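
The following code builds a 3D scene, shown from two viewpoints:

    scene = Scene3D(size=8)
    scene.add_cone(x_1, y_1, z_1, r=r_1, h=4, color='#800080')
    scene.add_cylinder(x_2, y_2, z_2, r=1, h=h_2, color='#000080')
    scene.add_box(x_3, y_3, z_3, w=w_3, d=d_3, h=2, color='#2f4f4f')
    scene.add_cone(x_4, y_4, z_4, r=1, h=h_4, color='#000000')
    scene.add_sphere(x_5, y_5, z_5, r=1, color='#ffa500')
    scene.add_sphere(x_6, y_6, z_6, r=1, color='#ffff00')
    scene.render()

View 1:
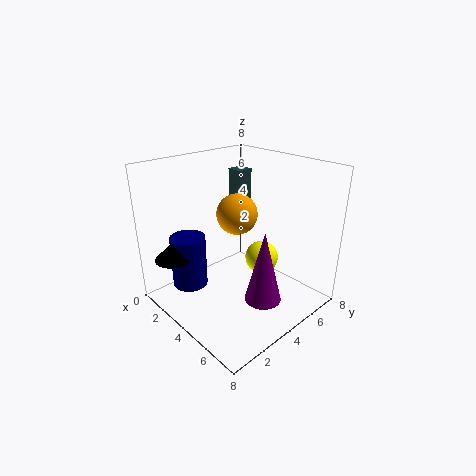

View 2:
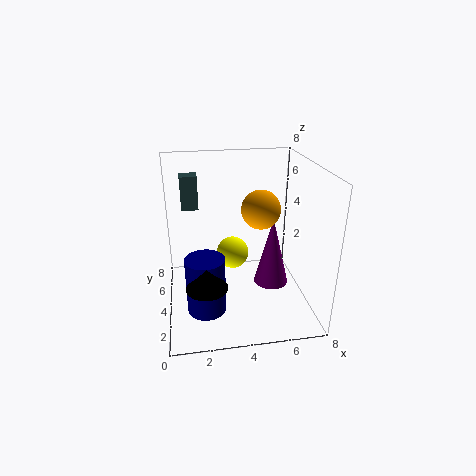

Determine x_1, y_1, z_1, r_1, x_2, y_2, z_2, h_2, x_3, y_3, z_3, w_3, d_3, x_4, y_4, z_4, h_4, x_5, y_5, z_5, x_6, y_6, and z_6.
x_1 = 6
y_1 = 4
z_1 = 1
r_1 = 1
x_2 = 2
y_2 = 2
z_2 = 1
h_2 = 3
x_3 = 1
y_3 = 6
z_3 = 5
w_3 = 1
d_3 = 1
x_4 = 2
y_4 = 1
z_4 = 3
h_4 = 1
x_5 = 5
y_5 = 3
z_5 = 6
x_6 = 4
y_6 = 6
z_6 = 2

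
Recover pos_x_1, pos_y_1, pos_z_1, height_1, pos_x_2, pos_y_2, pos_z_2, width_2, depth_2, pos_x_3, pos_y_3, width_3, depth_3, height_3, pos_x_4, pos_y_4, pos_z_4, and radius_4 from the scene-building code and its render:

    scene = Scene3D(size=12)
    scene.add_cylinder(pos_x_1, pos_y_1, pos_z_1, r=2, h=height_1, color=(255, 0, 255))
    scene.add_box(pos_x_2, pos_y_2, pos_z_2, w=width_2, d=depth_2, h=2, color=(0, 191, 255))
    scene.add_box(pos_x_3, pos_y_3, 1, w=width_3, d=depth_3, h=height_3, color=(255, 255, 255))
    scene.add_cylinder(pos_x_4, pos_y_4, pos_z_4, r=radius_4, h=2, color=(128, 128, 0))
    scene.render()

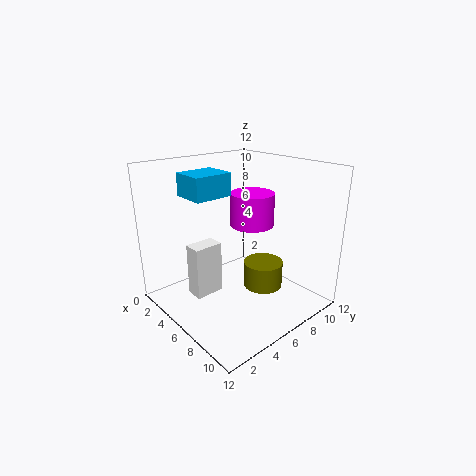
pos_x_1 = 4.5
pos_y_1 = 9
pos_z_1 = 6
height_1 = 3
pos_x_2 = 1
pos_y_2 = 3.5
pos_z_2 = 9
width_2 = 3
depth_2 = 3.5
pos_x_3 = 3.5
pos_y_3 = 2.5
width_3 = 1.5
depth_3 = 2.5
height_3 = 4.5
pos_x_4 = 9
pos_y_4 = 6
pos_z_4 = 3
radius_4 = 1.5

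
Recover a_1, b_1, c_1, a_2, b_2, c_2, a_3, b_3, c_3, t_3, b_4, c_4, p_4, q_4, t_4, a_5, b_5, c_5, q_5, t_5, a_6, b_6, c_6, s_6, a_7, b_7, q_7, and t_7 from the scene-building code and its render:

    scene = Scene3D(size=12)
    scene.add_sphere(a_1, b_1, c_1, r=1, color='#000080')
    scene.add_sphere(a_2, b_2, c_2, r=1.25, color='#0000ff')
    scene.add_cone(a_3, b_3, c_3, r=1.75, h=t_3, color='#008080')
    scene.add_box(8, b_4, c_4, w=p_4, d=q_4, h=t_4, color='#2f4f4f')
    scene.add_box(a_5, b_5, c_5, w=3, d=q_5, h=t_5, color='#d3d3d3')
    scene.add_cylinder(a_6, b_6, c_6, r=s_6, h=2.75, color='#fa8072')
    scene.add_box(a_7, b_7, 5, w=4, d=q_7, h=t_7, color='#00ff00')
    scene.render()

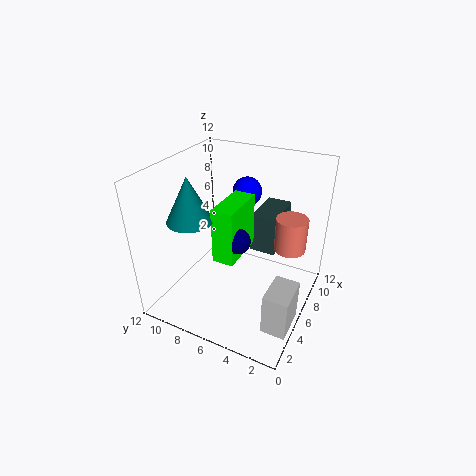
a_1 = 4.5; b_1 = 5.25; c_1 = 6.75; a_2 = 8.75; b_2 = 6.5; c_2 = 9; a_3 = 3; b_3 = 8.5; c_3 = 8.5; t_3 = 3.5; b_4 = 3.5; c_4 = 3.75; p_4 = 4; q_4 = 2.25; t_4 = 3.5; a_5 = 2.5; b_5 = 0.25; c_5 = 0.25; q_5 = 2; t_5 = 3.5; a_6 = 6.75; b_6 = 1.75; c_6 = 5.75; s_6 = 1.25; a_7 = 3.5; b_7 = 5.25; q_7 = 1.75; t_7 = 4.5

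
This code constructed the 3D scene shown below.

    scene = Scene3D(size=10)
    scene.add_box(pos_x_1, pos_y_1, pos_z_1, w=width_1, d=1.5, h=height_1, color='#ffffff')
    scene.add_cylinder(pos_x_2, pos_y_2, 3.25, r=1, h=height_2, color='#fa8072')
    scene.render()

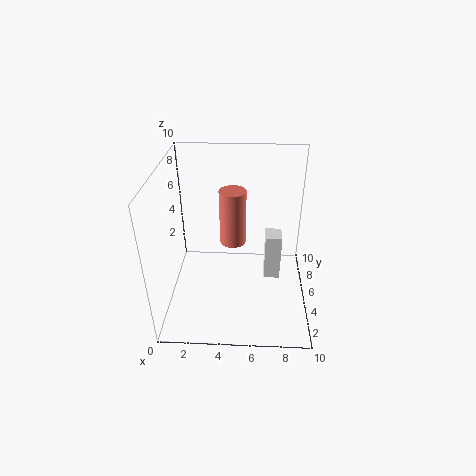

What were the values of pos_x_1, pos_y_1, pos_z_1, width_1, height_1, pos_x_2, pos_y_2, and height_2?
pos_x_1 = 7
pos_y_1 = 6.5
pos_z_1 = 0.25
width_1 = 1.25
height_1 = 3.75
pos_x_2 = 4.5
pos_y_2 = 7.25
height_2 = 4.25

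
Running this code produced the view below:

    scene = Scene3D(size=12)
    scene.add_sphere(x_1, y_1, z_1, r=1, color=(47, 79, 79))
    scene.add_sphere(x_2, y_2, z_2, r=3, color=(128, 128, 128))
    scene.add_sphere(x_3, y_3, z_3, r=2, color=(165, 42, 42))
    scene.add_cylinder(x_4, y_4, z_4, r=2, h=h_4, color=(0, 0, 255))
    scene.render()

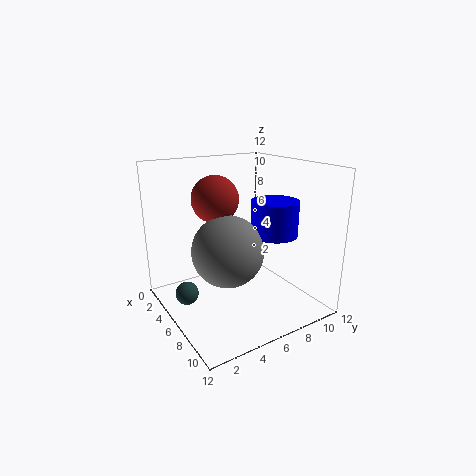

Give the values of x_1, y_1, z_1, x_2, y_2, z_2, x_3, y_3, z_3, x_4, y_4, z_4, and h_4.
x_1 = 4, y_1 = 2, z_1 = 1, x_2 = 6, y_2 = 5, z_2 = 5, x_3 = 4, y_3 = 5, z_3 = 9, x_4 = 7, y_4 = 9, z_4 = 6, h_4 = 3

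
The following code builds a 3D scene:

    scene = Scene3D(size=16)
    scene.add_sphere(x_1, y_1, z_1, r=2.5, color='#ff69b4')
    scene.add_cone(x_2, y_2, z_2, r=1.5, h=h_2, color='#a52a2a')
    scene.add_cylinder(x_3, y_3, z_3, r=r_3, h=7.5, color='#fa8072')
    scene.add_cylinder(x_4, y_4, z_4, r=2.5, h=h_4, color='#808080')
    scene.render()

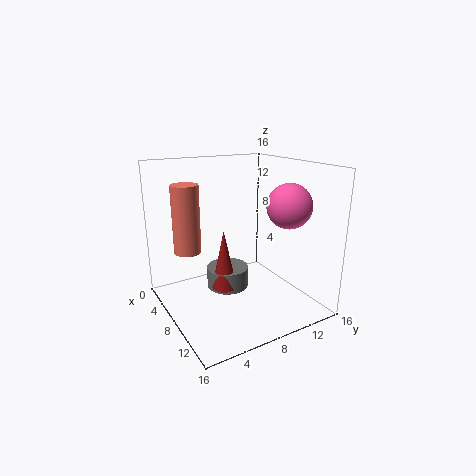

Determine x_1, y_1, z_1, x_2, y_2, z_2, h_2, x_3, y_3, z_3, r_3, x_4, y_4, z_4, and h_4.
x_1 = 10.5, y_1 = 13, z_1 = 11.5, x_2 = 6.5, y_2 = 7, z_2 = 1.5, h_2 = 7, x_3 = 5.5, y_3 = 3, z_3 = 6.5, r_3 = 1.5, x_4 = 5.5, y_4 = 8, z_4 = 1, h_4 = 2.5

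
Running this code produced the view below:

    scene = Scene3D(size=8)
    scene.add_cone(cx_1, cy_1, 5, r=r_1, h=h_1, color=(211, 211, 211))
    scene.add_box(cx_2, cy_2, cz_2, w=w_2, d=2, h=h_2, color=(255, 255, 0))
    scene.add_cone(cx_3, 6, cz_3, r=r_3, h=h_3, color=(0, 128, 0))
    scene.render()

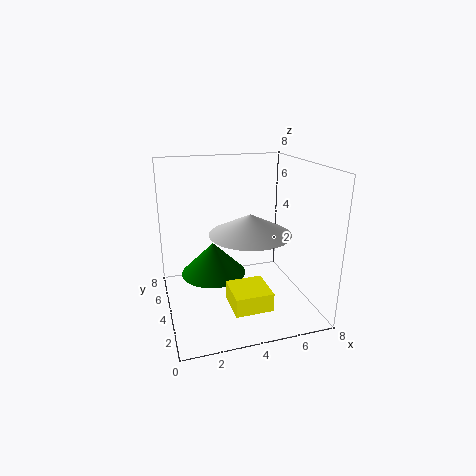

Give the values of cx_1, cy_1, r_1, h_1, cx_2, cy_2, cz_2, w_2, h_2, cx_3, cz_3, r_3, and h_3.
cx_1 = 4
cy_1 = 2
r_1 = 2
h_1 = 1
cx_2 = 3
cy_2 = 1
cz_2 = 1
w_2 = 2
h_2 = 1
cx_3 = 3
cz_3 = 1
r_3 = 2
h_3 = 2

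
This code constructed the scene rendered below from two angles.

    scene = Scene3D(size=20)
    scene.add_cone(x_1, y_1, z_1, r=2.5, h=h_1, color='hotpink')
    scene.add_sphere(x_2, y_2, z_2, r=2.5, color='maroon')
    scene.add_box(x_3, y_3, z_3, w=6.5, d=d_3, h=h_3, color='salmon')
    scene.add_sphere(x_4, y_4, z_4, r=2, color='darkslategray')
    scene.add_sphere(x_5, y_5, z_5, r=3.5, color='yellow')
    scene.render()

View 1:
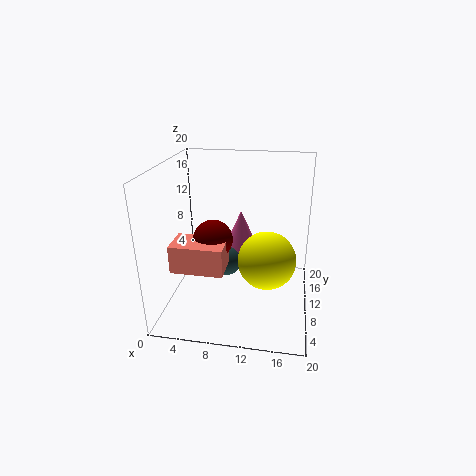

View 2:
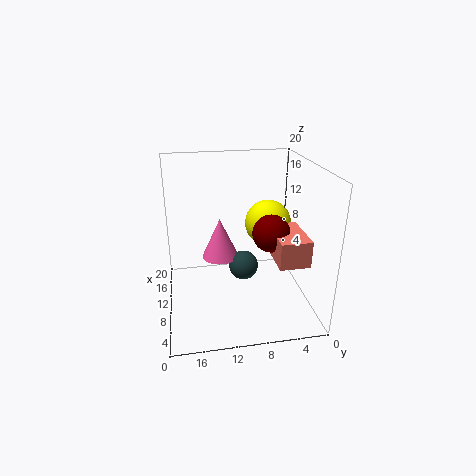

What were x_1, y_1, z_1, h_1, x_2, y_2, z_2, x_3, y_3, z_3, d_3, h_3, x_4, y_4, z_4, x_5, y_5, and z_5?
x_1 = 10
y_1 = 12.5
z_1 = 7.5
h_1 = 5.5
x_2 = 7.5
y_2 = 6
z_2 = 11.5
x_3 = 3
y_3 = 2
z_3 = 8.5
d_3 = 4
h_3 = 3.5
x_4 = 8.5
y_4 = 9.5
z_4 = 6.5
x_5 = 14.5
y_5 = 4.5
z_5 = 10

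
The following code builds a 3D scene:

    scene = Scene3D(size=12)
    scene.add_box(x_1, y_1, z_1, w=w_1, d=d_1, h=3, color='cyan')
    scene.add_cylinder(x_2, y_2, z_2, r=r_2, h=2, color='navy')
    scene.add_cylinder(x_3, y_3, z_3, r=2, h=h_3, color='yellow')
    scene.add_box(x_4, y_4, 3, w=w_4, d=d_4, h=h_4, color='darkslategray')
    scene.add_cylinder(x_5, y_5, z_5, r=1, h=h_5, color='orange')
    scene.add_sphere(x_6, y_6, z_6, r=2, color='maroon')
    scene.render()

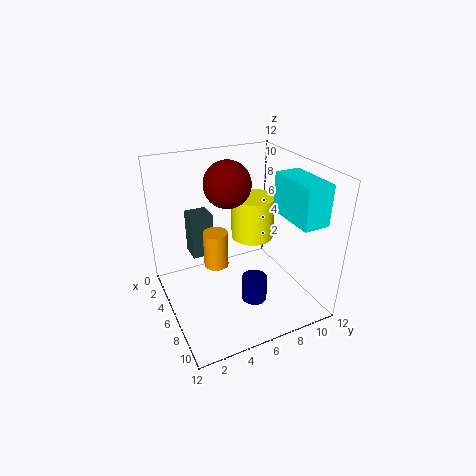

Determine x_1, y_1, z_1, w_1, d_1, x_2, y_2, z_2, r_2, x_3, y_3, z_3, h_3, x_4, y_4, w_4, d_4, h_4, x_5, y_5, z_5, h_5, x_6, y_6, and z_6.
x_1 = 8
y_1 = 8
z_1 = 9
w_1 = 4
d_1 = 2
x_2 = 9
y_2 = 6
z_2 = 2
r_2 = 1
x_3 = 3
y_3 = 9
z_3 = 4
h_3 = 4
x_4 = 1
y_4 = 3
w_4 = 2
d_4 = 2
h_4 = 4
x_5 = 6
y_5 = 4
z_5 = 4
h_5 = 3
x_6 = 4
y_6 = 6
z_6 = 10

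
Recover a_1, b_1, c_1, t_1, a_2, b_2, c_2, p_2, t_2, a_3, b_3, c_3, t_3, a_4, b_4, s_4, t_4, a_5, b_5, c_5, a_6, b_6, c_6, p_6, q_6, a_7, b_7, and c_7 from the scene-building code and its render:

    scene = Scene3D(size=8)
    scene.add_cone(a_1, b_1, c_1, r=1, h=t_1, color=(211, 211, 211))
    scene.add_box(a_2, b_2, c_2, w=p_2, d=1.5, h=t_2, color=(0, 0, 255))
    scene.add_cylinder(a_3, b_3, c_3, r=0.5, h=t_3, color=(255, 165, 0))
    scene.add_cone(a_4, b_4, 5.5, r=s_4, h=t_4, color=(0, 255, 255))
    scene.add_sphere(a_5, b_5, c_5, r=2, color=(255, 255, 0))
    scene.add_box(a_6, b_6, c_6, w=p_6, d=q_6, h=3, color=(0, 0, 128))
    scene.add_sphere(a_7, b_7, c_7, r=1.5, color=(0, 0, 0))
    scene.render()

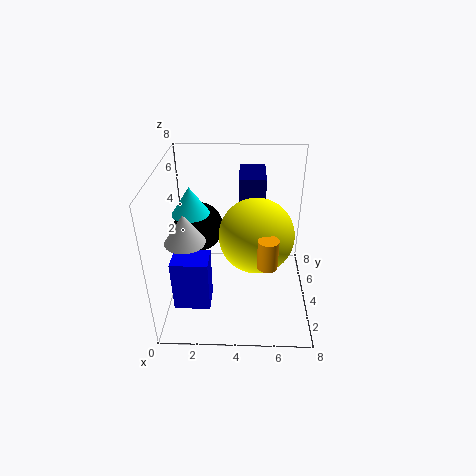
a_1 = 1.5
b_1 = 2
c_1 = 5
t_1 = 1.5
a_2 = 0.5
b_2 = 2
c_2 = 0.5
p_2 = 2
t_2 = 3
a_3 = 5.5
b_3 = 1.5
c_3 = 4
t_3 = 1.5
a_4 = 1.5
b_4 = 4
s_4 = 1
t_4 = 1.5
a_5 = 5
b_5 = 3.5
c_5 = 4.5
a_6 = 4
b_6 = 5
c_6 = 4
p_6 = 1.5
q_6 = 2.5
a_7 = 1.5
b_7 = 6
c_7 = 3.5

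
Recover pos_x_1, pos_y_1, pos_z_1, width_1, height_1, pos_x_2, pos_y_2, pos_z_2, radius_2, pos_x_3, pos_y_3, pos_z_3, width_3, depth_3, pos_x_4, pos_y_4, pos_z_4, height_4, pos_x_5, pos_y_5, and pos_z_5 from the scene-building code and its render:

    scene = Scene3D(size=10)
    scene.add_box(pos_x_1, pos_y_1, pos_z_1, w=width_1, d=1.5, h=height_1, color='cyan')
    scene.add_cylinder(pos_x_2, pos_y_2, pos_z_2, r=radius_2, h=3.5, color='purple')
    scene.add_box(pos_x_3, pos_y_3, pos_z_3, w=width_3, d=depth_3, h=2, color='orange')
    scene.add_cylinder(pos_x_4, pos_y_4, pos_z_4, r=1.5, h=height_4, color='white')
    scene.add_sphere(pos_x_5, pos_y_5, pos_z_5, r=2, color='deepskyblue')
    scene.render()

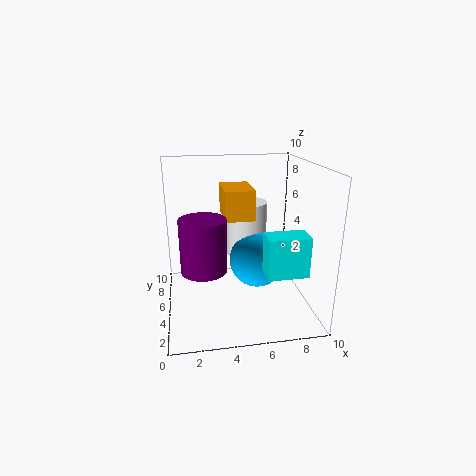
pos_x_1 = 6, pos_y_1 = 0.5, pos_z_1 = 4, width_1 = 2.5, height_1 = 2.5, pos_x_2 = 2.5, pos_y_2 = 3.5, pos_z_2 = 3.5, radius_2 = 1.5, pos_x_3 = 4, pos_y_3 = 4, pos_z_3 = 6.5, width_3 = 2, depth_3 = 3, pos_x_4 = 6, pos_y_4 = 7, pos_z_4 = 3, height_4 = 4, pos_x_5 = 6.5, pos_y_5 = 5.5, pos_z_5 = 3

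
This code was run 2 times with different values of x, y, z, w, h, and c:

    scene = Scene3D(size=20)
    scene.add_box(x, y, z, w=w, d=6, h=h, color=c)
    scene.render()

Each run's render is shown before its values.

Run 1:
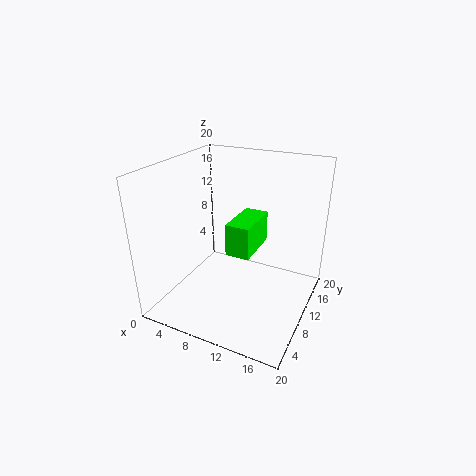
x = 11
y = 4.5
z = 10.5
w = 3
h = 4
c = 'lime'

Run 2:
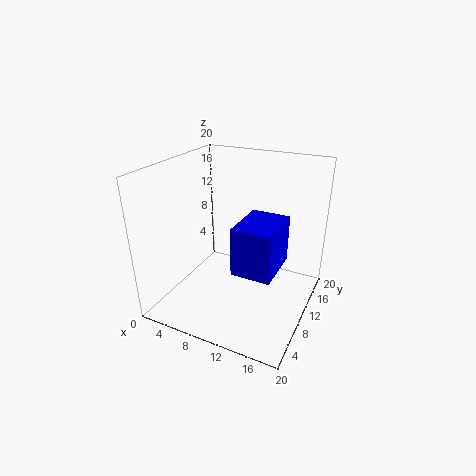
x = 13.5
y = 1
z = 10.5
w = 4.5
h = 5.5
c = 'blue'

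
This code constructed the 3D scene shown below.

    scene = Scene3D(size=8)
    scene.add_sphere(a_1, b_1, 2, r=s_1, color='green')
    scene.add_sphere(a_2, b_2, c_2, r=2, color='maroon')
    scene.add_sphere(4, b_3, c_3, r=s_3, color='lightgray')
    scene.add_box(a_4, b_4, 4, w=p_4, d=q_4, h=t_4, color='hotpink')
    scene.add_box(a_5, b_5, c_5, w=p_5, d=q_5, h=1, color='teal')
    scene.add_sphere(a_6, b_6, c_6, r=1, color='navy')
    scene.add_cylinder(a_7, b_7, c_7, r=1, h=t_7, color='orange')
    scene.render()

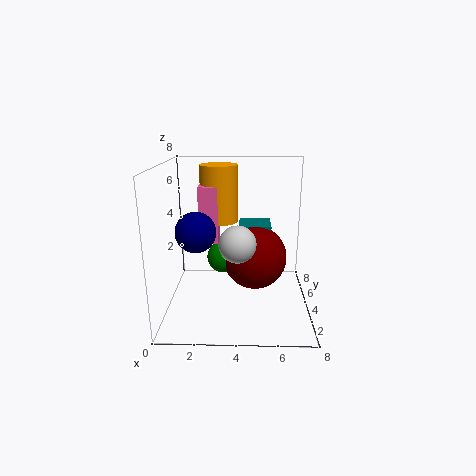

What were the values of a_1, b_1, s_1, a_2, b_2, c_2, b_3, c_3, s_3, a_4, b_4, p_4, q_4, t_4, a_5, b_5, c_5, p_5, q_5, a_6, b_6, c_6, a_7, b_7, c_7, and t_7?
a_1 = 3
b_1 = 6
s_1 = 1
a_2 = 5
b_2 = 6
c_2 = 2
b_3 = 3
c_3 = 4
s_3 = 1
a_4 = 2
b_4 = 3
p_4 = 1
q_4 = 1
t_4 = 3
a_5 = 4
b_5 = 6
c_5 = 3
p_5 = 2
q_5 = 2
a_6 = 2
b_6 = 2
c_6 = 5
a_7 = 3
b_7 = 4
c_7 = 5
t_7 = 3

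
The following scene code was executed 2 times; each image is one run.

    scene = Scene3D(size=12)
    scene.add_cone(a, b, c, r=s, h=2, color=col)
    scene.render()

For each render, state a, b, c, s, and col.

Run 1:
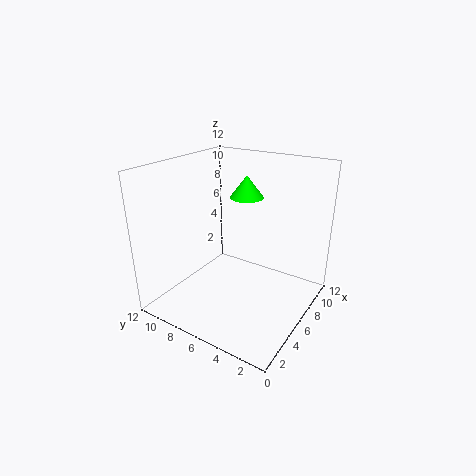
a = 9; b = 7; c = 8.5; s = 1.5; col = 'lime'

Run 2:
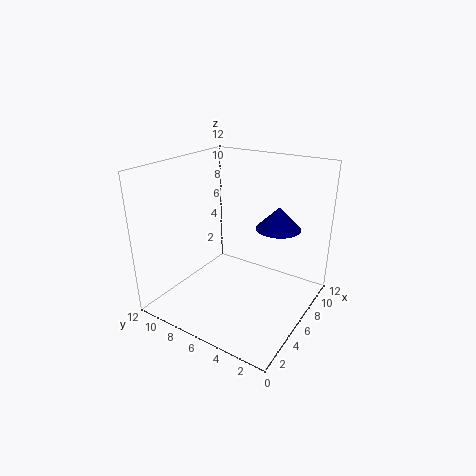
a = 9.5; b = 4; c = 6; s = 2; col = 'navy'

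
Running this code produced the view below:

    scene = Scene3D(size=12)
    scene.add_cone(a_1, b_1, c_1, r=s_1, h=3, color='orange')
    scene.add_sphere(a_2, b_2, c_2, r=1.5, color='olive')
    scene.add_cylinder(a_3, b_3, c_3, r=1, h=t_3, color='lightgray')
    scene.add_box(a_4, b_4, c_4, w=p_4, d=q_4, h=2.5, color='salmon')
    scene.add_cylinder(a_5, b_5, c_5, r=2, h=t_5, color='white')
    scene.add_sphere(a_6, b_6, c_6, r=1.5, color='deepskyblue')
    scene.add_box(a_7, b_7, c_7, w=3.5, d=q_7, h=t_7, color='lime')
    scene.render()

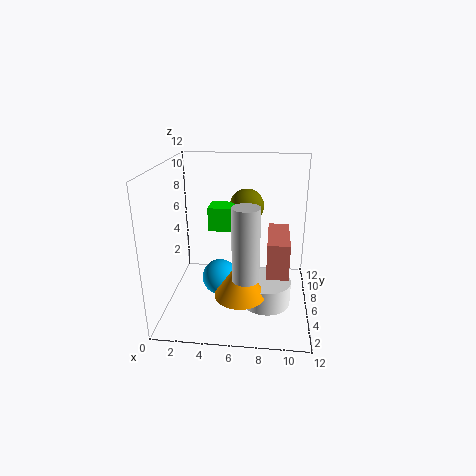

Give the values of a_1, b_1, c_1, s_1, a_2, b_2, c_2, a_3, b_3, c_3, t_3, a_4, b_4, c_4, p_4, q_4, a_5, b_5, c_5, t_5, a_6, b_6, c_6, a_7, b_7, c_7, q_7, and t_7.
a_1 = 6.5
b_1 = 3
c_1 = 2.5
s_1 = 2
a_2 = 6.5
b_2 = 8.5
c_2 = 8
a_3 = 7
b_3 = 2
c_3 = 4.5
t_3 = 5.5
a_4 = 8.5
b_4 = 0.5
c_4 = 5.5
p_4 = 1.5
q_4 = 4
a_5 = 8.5
b_5 = 4.5
c_5 = 1
t_5 = 2
a_6 = 4.5
b_6 = 5.5
c_6 = 2.5
a_7 = 3.5
b_7 = 6
c_7 = 6.5
q_7 = 2
t_7 = 2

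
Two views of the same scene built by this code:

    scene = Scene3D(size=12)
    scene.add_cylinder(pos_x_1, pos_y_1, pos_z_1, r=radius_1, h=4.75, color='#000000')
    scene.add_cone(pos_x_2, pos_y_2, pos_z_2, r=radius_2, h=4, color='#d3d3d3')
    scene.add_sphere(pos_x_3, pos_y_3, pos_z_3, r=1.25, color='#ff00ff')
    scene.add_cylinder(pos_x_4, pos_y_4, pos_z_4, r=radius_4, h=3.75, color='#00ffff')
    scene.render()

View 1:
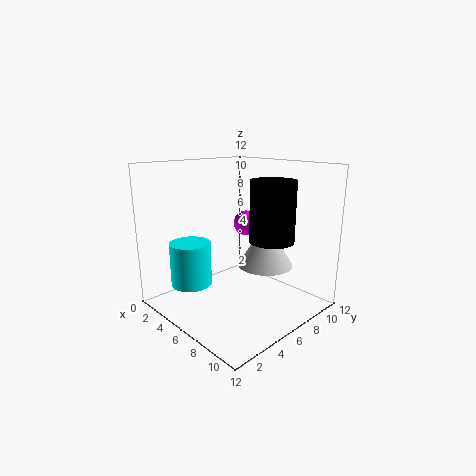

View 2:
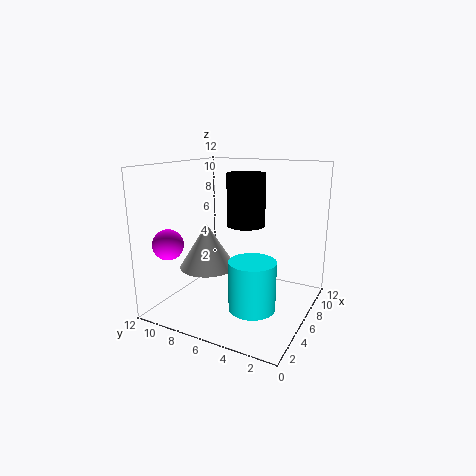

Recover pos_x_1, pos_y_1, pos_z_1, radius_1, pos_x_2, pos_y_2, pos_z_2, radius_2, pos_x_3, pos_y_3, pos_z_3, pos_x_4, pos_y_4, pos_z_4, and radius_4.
pos_x_1 = 9
pos_y_1 = 6.75
pos_z_1 = 6.25
radius_1 = 1.75
pos_x_2 = 6.25
pos_y_2 = 9.25
pos_z_2 = 2.75
radius_2 = 2.5
pos_x_3 = 2.5
pos_y_3 = 10.5
pos_z_3 = 5.75
pos_x_4 = 3
pos_y_4 = 3.25
pos_z_4 = 1.75
radius_4 = 1.75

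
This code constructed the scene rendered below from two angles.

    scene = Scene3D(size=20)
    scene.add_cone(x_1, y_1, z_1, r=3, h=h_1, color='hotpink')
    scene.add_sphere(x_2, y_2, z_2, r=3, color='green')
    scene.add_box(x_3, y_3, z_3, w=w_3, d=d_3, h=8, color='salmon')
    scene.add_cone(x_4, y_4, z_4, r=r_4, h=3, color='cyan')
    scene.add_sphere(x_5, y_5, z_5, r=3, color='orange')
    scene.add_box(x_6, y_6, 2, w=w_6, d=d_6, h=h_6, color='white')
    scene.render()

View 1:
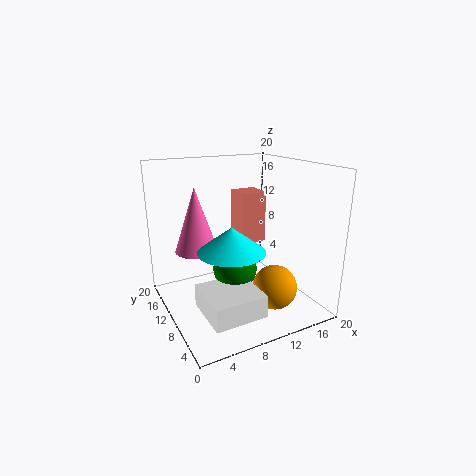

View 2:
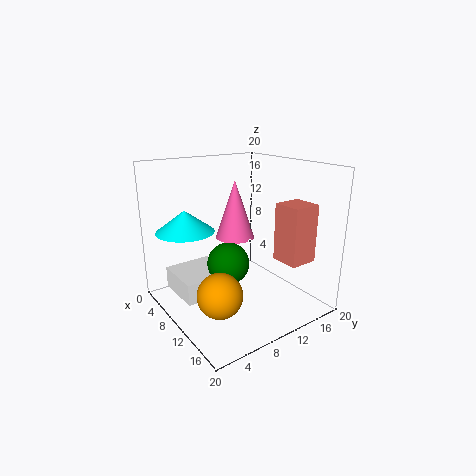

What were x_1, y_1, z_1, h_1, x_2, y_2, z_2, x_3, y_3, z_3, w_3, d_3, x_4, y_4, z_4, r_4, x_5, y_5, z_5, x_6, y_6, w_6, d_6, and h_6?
x_1 = 5, y_1 = 13, z_1 = 8, h_1 = 9, x_2 = 9, y_2 = 9, z_2 = 6, x_3 = 13, y_3 = 14, z_3 = 7, w_3 = 4, d_3 = 4, x_4 = 6, y_4 = 4, z_4 = 11, r_4 = 4, x_5 = 13, y_5 = 5, z_5 = 4, x_6 = 3, y_6 = 2, w_6 = 7, d_6 = 7, h_6 = 3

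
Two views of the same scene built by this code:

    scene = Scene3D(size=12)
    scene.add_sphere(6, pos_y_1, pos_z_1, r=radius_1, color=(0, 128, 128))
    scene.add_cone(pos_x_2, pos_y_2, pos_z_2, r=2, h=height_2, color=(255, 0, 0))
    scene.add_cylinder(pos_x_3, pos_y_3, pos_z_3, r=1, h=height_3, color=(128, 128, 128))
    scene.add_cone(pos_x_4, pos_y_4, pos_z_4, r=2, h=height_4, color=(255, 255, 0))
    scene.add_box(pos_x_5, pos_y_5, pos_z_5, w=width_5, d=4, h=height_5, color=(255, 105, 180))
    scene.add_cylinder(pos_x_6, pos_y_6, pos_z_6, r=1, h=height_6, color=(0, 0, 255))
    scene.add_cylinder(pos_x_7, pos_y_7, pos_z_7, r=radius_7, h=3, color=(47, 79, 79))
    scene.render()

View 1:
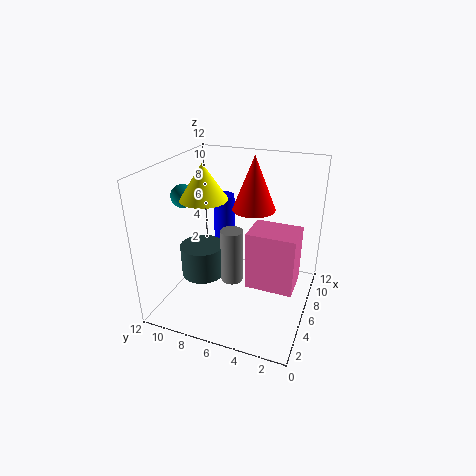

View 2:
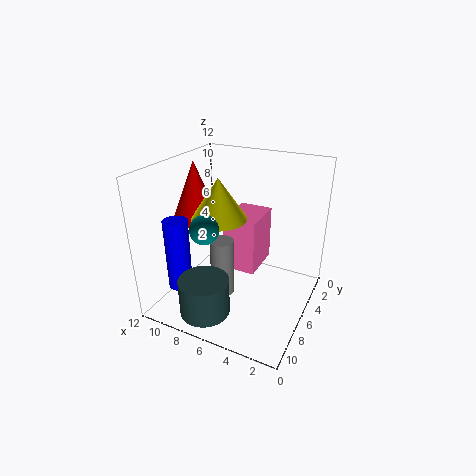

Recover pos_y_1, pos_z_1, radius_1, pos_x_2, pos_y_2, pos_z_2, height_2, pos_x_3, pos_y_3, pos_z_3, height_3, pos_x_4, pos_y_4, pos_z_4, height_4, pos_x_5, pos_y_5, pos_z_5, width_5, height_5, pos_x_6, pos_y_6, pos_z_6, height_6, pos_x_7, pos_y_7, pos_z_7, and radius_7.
pos_y_1 = 11; pos_z_1 = 9; radius_1 = 1; pos_x_2 = 10; pos_y_2 = 6; pos_z_2 = 7; height_2 = 5; pos_x_3 = 7; pos_y_3 = 7; pos_z_3 = 1; height_3 = 5; pos_x_4 = 6; pos_y_4 = 9; pos_z_4 = 9; height_4 = 3; pos_x_5 = 5; pos_y_5 = 1; pos_z_5 = 2; width_5 = 3; height_5 = 5; pos_x_6 = 10; pos_y_6 = 9; pos_z_6 = 2; height_6 = 6; pos_x_7 = 7; pos_y_7 = 10; pos_z_7 = 1; radius_7 = 2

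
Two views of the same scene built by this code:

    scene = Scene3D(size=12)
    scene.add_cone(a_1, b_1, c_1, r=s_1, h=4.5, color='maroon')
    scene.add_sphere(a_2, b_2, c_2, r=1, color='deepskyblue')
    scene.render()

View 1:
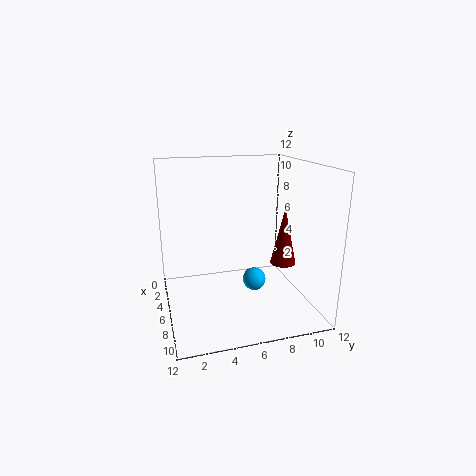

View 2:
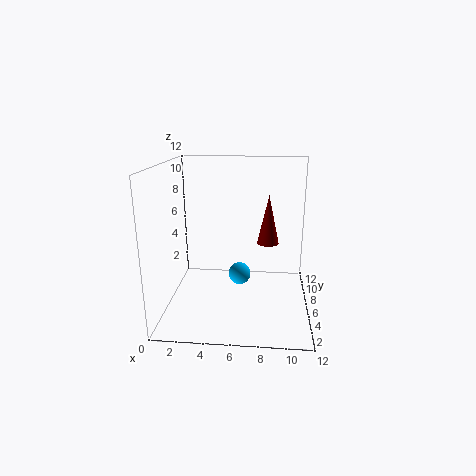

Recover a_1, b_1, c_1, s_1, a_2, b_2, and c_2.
a_1 = 8.5
b_1 = 9
c_1 = 4.5
s_1 = 1
a_2 = 6
b_2 = 7.5
c_2 = 2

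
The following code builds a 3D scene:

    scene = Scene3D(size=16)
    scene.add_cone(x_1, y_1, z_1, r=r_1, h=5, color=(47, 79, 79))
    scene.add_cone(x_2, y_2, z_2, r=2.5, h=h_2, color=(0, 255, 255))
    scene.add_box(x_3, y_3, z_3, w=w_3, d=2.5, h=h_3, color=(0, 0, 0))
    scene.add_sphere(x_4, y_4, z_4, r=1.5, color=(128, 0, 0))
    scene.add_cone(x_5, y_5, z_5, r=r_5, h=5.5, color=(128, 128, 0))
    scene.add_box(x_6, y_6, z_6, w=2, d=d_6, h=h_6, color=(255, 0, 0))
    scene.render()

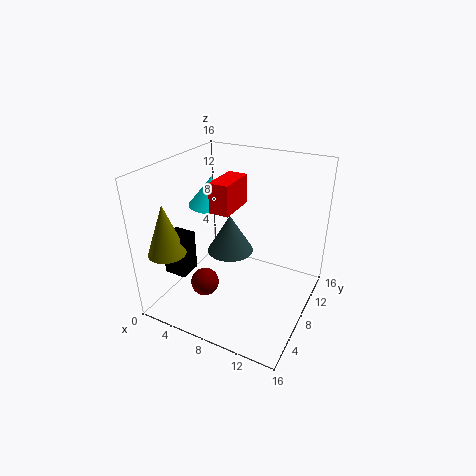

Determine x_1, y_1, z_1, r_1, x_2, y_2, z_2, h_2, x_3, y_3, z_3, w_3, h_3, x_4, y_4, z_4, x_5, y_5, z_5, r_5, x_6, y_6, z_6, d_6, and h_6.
x_1 = 4.5, y_1 = 12.5, z_1 = 3, r_1 = 3, x_2 = 5.5, y_2 = 7, z_2 = 12, h_2 = 3, x_3 = 1.5, y_3 = 3, z_3 = 4.5, w_3 = 2.5, h_3 = 4.5, x_4 = 6, y_4 = 4, z_4 = 4, x_5 = 2.5, y_5 = 2.5, z_5 = 7.5, r_5 = 2, x_6 = 7, y_6 = 4, z_6 = 12.5, d_6 = 4, h_6 = 3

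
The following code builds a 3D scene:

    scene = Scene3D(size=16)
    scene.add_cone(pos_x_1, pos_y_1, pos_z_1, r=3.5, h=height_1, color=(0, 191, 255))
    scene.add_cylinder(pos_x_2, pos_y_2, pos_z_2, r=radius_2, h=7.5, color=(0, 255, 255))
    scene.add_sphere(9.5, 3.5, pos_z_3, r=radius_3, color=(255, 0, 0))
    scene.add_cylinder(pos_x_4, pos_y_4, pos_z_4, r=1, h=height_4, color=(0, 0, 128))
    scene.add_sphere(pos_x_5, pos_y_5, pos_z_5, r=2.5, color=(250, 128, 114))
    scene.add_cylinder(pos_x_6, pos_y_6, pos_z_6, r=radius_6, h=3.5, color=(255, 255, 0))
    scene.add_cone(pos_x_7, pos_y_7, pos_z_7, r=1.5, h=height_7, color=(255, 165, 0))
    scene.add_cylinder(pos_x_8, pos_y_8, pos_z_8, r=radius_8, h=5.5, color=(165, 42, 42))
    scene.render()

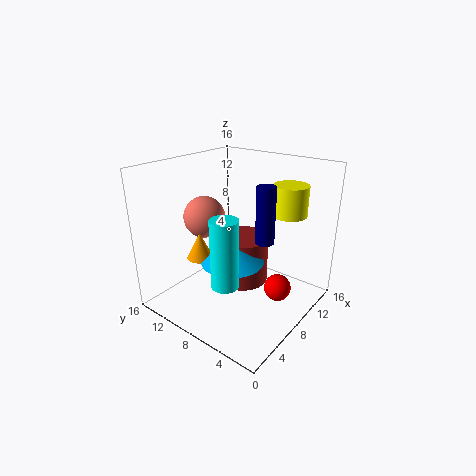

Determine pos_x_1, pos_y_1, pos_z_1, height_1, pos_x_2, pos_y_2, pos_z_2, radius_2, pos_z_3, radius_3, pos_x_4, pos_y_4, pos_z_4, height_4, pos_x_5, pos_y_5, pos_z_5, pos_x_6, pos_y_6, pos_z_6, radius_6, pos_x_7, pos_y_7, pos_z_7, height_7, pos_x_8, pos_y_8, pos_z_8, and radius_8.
pos_x_1 = 7, pos_y_1 = 8, pos_z_1 = 5.5, height_1 = 2.5, pos_x_2 = 4.5, pos_y_2 = 7, pos_z_2 = 4, radius_2 = 1.5, pos_z_3 = 2.5, radius_3 = 1.5, pos_x_4 = 8, pos_y_4 = 4.5, pos_z_4 = 8.5, height_4 = 6, pos_x_5 = 8.5, pos_y_5 = 13.5, pos_z_5 = 9, pos_x_6 = 13, pos_y_6 = 4.5, pos_z_6 = 10, radius_6 = 2, pos_x_7 = 5.5, pos_y_7 = 11.5, pos_z_7 = 5.5, height_7 = 3, pos_x_8 = 9.5, pos_y_8 = 8.5, pos_z_8 = 2, radius_8 = 3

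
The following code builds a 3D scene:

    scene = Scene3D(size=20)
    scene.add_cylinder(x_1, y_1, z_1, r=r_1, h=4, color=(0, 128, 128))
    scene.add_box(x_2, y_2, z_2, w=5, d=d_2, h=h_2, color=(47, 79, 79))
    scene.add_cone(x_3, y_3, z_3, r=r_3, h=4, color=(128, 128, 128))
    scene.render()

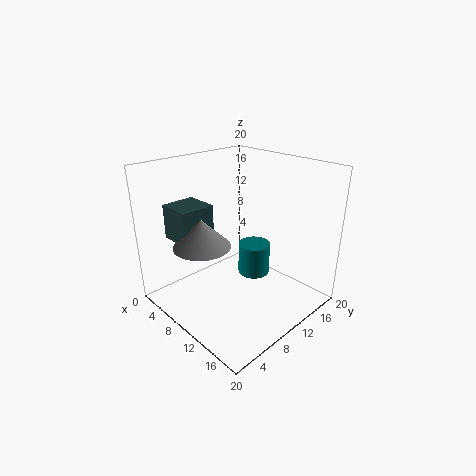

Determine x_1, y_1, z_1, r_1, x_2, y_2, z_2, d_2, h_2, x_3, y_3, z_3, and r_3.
x_1 = 14
y_1 = 9
z_1 = 7
r_1 = 2
x_2 = 1
y_2 = 4
z_2 = 9
d_2 = 5
h_2 = 5
x_3 = 7
y_3 = 6
z_3 = 9
r_3 = 4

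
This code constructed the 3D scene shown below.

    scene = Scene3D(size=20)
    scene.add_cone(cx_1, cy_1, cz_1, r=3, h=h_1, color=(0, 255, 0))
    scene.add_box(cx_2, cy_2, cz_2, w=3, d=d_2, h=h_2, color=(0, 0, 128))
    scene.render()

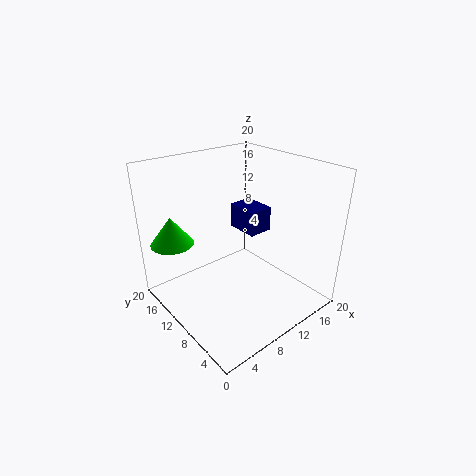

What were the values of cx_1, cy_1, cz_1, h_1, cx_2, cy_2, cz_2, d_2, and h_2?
cx_1 = 3
cy_1 = 16
cz_1 = 9
h_1 = 4
cx_2 = 8
cy_2 = 5
cz_2 = 13
d_2 = 4
h_2 = 3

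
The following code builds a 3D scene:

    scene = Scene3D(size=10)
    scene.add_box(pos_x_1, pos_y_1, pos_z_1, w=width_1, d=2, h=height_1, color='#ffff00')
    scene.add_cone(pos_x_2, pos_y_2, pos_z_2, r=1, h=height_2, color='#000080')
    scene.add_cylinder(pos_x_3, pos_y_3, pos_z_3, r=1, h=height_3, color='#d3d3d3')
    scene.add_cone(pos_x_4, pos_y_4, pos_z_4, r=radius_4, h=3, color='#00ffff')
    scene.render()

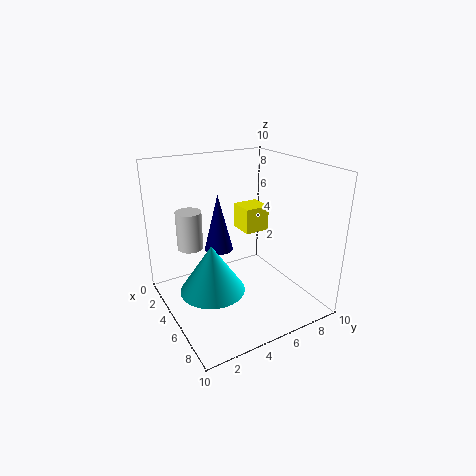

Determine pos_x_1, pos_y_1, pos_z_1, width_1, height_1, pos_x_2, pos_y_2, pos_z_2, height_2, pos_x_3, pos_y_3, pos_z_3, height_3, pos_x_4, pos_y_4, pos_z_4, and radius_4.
pos_x_1 = 1, pos_y_1 = 7, pos_z_1 = 4, width_1 = 2, height_1 = 2, pos_x_2 = 4, pos_y_2 = 4, pos_z_2 = 4, height_2 = 4, pos_x_3 = 1, pos_y_3 = 3, pos_z_3 = 3, height_3 = 3, pos_x_4 = 7, pos_y_4 = 2, pos_z_4 = 3, radius_4 = 2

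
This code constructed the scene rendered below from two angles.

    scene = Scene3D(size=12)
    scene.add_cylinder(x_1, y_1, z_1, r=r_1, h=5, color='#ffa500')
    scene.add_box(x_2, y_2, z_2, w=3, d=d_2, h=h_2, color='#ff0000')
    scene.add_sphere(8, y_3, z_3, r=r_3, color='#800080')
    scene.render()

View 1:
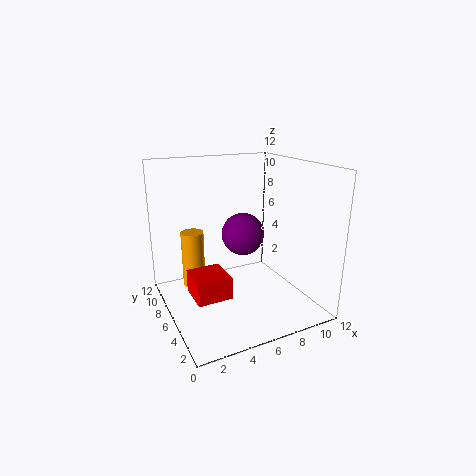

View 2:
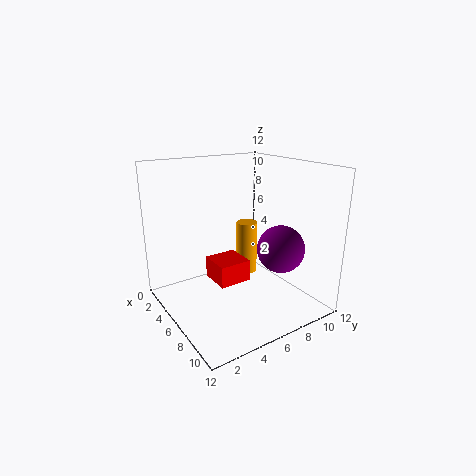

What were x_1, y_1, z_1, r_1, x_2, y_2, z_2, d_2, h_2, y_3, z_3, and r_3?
x_1 = 3
y_1 = 9
z_1 = 1
r_1 = 1
x_2 = 2
y_2 = 5
z_2 = 1
d_2 = 3
h_2 = 2
y_3 = 9
z_3 = 5
r_3 = 2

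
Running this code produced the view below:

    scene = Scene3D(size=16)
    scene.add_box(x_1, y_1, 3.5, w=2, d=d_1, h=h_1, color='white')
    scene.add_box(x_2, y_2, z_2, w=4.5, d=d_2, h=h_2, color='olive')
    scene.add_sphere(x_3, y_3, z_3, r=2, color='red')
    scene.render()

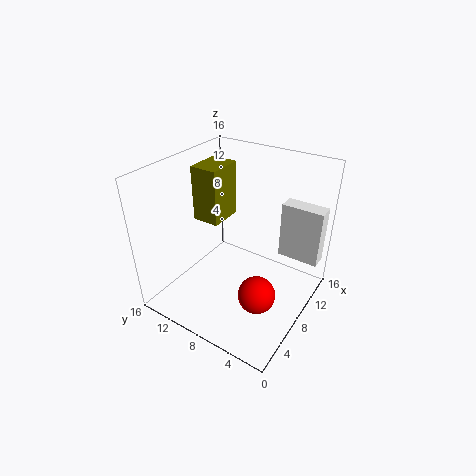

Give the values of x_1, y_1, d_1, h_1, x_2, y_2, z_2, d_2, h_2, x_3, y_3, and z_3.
x_1 = 13.5; y_1 = 0.5; d_1 = 5; h_1 = 7; x_2 = 10; y_2 = 12.5; z_2 = 7; d_2 = 3.5; h_2 = 7; x_3 = 5.5; y_3 = 4; z_3 = 3.5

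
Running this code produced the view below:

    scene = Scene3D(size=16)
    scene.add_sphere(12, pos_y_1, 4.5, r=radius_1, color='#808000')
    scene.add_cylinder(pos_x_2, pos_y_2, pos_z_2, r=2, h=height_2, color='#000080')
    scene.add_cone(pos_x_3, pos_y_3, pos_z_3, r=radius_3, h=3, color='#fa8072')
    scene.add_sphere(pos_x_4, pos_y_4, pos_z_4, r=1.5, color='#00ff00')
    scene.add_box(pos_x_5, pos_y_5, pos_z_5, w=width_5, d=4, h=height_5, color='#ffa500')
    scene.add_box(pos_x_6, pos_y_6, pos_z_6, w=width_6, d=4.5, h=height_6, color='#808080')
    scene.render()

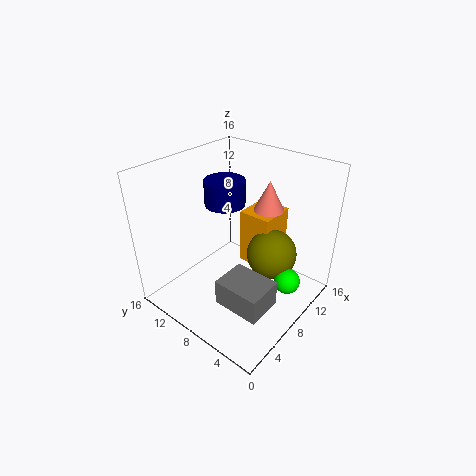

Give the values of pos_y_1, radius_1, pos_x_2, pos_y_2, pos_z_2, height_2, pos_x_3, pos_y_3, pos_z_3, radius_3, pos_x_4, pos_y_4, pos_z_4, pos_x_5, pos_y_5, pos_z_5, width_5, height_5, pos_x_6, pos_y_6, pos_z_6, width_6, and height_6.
pos_y_1 = 6, radius_1 = 3, pos_x_2 = 6, pos_y_2 = 8, pos_z_2 = 13, height_2 = 2.5, pos_x_3 = 8.5, pos_y_3 = 4.5, pos_z_3 = 12.5, radius_3 = 1.5, pos_x_4 = 11, pos_y_4 = 3, pos_z_4 = 2.5, pos_x_5 = 11.5, pos_y_5 = 6.5, pos_z_5 = 2, width_5 = 4.5, height_5 = 7, pos_x_6 = 1, pos_y_6 = 0.5, pos_z_6 = 5.5, width_6 = 3.5, height_6 = 2.5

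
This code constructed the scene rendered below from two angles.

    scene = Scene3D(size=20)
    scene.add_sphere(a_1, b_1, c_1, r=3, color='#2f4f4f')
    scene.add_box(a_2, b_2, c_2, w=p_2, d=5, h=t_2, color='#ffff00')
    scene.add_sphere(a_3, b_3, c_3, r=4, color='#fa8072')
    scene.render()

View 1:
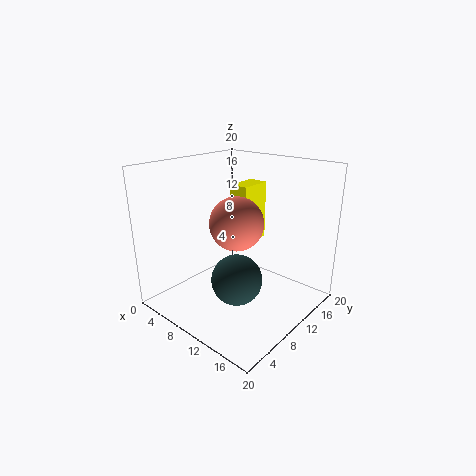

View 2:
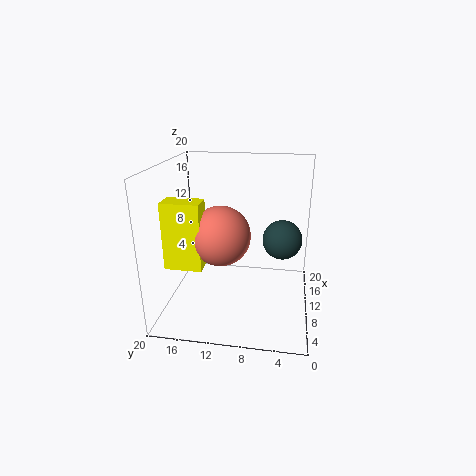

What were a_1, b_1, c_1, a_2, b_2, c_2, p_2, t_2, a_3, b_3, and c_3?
a_1 = 15; b_1 = 4; c_1 = 8; a_2 = 5; b_2 = 14; c_2 = 7; p_2 = 3; t_2 = 9; a_3 = 8; b_3 = 12; c_3 = 11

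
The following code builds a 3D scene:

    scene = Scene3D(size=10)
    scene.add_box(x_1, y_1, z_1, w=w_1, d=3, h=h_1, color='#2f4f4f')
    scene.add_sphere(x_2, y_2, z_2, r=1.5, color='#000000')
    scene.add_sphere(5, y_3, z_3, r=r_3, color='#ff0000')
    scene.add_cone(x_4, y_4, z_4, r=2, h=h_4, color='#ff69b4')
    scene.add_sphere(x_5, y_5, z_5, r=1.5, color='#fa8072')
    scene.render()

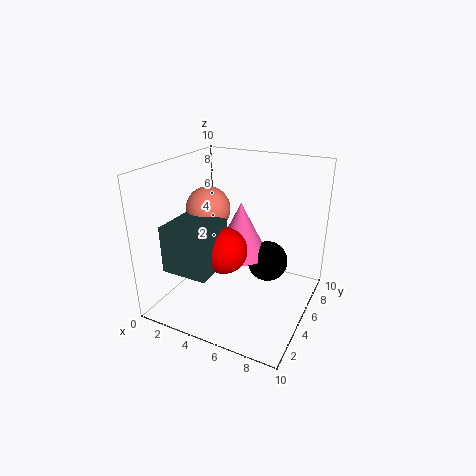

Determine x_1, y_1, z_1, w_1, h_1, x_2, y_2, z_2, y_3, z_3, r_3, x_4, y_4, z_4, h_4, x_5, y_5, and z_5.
x_1 = 2
y_1 = 0.5
z_1 = 4
w_1 = 3
h_1 = 3
x_2 = 6.5
y_2 = 7
z_2 = 2.5
y_3 = 3
z_3 = 5
r_3 = 1.5
x_4 = 4.5
y_4 = 6.5
z_4 = 3
h_4 = 4
x_5 = 3
y_5 = 4.5
z_5 = 7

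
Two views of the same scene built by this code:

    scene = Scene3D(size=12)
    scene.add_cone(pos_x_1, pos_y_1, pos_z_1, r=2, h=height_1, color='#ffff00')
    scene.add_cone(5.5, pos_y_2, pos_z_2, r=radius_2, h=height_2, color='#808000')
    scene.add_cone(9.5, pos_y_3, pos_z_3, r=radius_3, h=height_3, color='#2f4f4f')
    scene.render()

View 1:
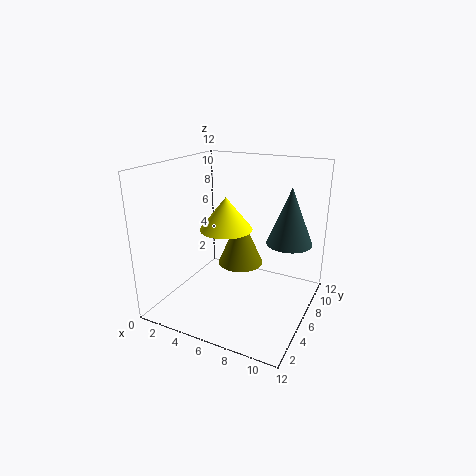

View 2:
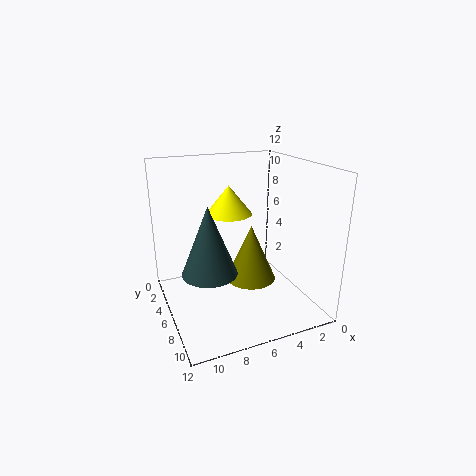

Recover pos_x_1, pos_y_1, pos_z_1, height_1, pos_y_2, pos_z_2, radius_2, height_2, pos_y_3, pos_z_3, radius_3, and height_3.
pos_x_1 = 6
pos_y_1 = 4
pos_z_1 = 7.5
height_1 = 2.5
pos_y_2 = 7.5
pos_z_2 = 3
radius_2 = 2
height_2 = 4.5
pos_y_3 = 9
pos_z_3 = 5
radius_3 = 2
height_3 = 5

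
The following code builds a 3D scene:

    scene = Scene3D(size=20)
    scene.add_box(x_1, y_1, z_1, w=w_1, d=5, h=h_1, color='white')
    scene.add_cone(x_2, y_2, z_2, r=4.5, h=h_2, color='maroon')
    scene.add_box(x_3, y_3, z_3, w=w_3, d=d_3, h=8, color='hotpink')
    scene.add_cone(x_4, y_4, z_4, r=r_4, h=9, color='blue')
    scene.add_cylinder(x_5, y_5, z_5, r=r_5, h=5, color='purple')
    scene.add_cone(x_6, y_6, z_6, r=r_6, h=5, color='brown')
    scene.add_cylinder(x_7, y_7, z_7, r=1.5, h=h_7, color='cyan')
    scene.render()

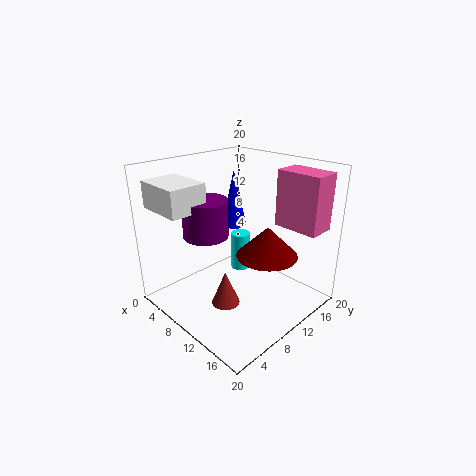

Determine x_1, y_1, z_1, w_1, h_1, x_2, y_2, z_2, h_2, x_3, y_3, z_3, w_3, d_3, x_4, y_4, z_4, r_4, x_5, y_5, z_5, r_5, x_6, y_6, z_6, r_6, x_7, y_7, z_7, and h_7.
x_1 = 2.5, y_1 = 0.5, z_1 = 15, w_1 = 6.5, h_1 = 3.5, x_2 = 12, y_2 = 14, z_2 = 6.5, h_2 = 4.5, x_3 = 12, y_3 = 15.5, z_3 = 11, w_3 = 6.5, d_3 = 4, x_4 = 3.5, y_4 = 15.5, z_4 = 8.5, r_4 = 2, x_5 = 8, y_5 = 6, z_5 = 11, r_5 = 3, x_6 = 10, y_6 = 7.5, z_6 = 0.5, r_6 = 2, x_7 = 6, y_7 = 14.5, z_7 = 2, h_7 = 6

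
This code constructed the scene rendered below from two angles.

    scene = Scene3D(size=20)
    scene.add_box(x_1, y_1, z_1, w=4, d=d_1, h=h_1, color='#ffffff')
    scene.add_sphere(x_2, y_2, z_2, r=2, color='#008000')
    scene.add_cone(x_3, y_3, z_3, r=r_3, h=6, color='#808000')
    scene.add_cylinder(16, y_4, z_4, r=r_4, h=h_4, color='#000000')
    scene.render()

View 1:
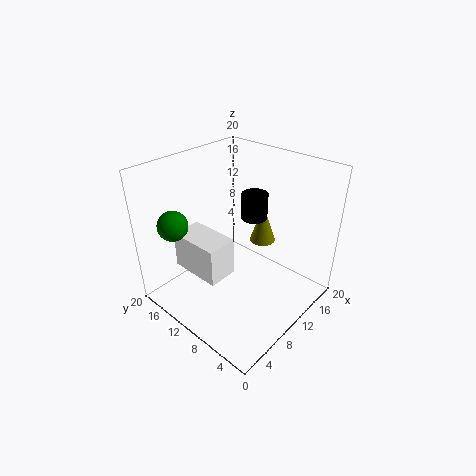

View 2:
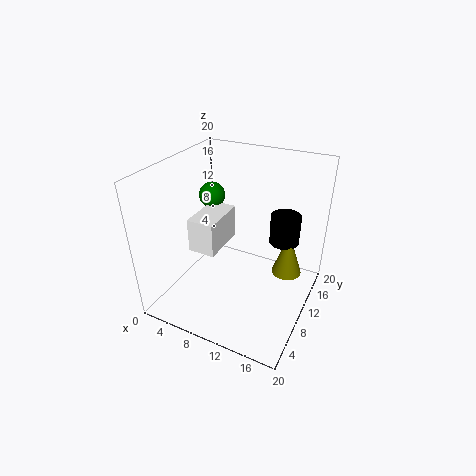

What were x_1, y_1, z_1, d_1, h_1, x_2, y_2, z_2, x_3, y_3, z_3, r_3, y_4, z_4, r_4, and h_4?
x_1 = 3, y_1 = 8, z_1 = 7, d_1 = 7, h_1 = 5, x_2 = 3, y_2 = 15, z_2 = 13, x_3 = 17, y_3 = 11, z_3 = 6, r_3 = 2, y_4 = 12, z_4 = 10, r_4 = 2, h_4 = 4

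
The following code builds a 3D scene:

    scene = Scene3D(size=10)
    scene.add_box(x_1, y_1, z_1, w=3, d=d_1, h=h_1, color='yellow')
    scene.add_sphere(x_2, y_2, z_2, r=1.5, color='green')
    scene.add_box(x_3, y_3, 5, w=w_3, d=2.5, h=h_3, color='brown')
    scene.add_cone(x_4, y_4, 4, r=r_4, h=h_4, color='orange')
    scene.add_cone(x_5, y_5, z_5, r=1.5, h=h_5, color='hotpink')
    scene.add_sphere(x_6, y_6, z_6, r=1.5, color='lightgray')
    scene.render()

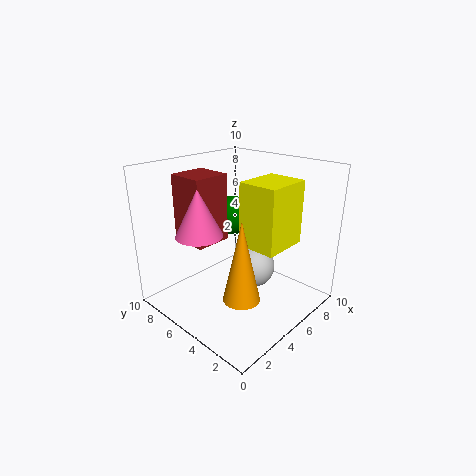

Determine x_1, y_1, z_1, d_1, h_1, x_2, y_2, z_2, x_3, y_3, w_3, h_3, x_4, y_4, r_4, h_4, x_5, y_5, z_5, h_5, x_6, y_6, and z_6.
x_1 = 3.5
y_1 = 1
z_1 = 5.5
d_1 = 2.5
h_1 = 4
x_2 = 7
y_2 = 7.5
z_2 = 5.5
x_3 = 2
y_3 = 5.5
w_3 = 2.5
h_3 = 4.5
x_4 = 1
y_4 = 1
r_4 = 1
h_4 = 4.5
x_5 = 2
y_5 = 5.5
z_5 = 6
h_5 = 3
x_6 = 5.5
y_6 = 4
z_6 = 3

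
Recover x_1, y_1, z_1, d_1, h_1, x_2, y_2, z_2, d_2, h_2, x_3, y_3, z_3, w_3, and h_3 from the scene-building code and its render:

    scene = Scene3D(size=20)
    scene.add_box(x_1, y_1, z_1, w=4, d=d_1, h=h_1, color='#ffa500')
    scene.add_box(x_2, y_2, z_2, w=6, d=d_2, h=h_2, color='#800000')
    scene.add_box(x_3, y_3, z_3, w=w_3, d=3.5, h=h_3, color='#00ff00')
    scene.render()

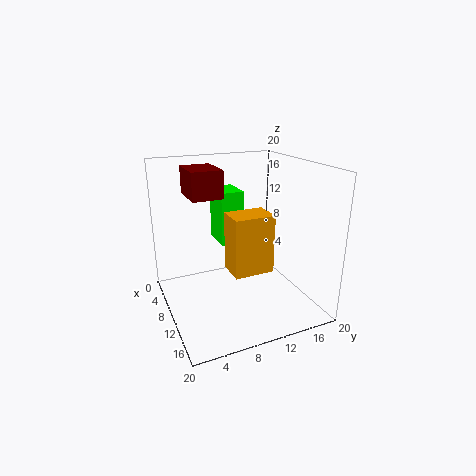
x_1 = 10
y_1 = 8
z_1 = 6
d_1 = 5.5
h_1 = 8
x_2 = 1.5
y_2 = 4.5
z_2 = 15
d_2 = 4.5
h_2 = 4
x_3 = 1.5
y_3 = 9
z_3 = 7.5
w_3 = 5
h_3 = 8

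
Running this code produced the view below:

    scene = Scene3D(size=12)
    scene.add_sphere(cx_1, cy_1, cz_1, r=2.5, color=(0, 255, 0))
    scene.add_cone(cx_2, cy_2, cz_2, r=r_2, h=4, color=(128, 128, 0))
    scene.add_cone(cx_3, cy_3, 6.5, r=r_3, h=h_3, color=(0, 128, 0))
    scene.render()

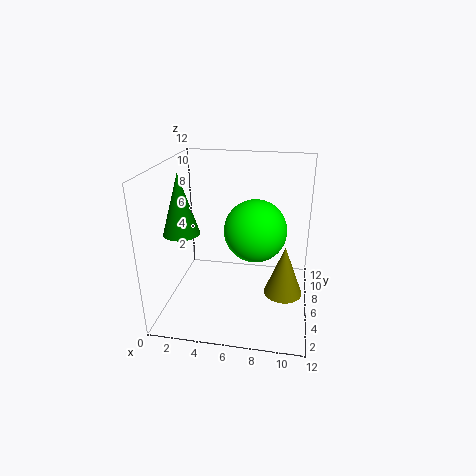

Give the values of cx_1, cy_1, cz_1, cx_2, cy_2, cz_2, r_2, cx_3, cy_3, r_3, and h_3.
cx_1 = 7.5
cy_1 = 5.5
cz_1 = 7
cx_2 = 10
cy_2 = 4
cz_2 = 2.5
r_2 = 1.5
cx_3 = 1.5
cy_3 = 5
r_3 = 1.5
h_3 = 5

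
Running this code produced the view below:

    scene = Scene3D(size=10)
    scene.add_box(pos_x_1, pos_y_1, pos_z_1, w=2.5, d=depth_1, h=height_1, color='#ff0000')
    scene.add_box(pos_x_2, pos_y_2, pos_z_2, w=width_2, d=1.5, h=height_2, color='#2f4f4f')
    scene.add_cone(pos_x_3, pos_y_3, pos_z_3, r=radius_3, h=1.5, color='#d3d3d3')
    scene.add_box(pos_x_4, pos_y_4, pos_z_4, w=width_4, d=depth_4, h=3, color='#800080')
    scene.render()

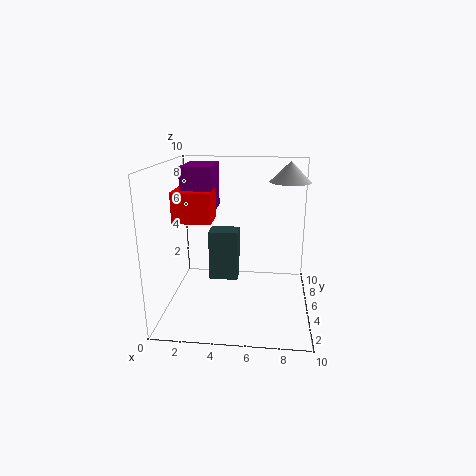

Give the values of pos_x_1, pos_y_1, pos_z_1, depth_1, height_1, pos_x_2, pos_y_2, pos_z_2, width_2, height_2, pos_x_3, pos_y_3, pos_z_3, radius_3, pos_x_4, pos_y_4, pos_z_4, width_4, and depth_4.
pos_x_1 = 1; pos_y_1 = 3; pos_z_1 = 6.5; depth_1 = 2; height_1 = 2; pos_x_2 = 3; pos_y_2 = 4.5; pos_z_2 = 2; width_2 = 2; height_2 = 3.5; pos_x_3 = 8.5; pos_y_3 = 7.5; pos_z_3 = 8.5; radius_3 = 1.5; pos_x_4 = 1.5; pos_y_4 = 3.5; pos_z_4 = 7; width_4 = 2; depth_4 = 3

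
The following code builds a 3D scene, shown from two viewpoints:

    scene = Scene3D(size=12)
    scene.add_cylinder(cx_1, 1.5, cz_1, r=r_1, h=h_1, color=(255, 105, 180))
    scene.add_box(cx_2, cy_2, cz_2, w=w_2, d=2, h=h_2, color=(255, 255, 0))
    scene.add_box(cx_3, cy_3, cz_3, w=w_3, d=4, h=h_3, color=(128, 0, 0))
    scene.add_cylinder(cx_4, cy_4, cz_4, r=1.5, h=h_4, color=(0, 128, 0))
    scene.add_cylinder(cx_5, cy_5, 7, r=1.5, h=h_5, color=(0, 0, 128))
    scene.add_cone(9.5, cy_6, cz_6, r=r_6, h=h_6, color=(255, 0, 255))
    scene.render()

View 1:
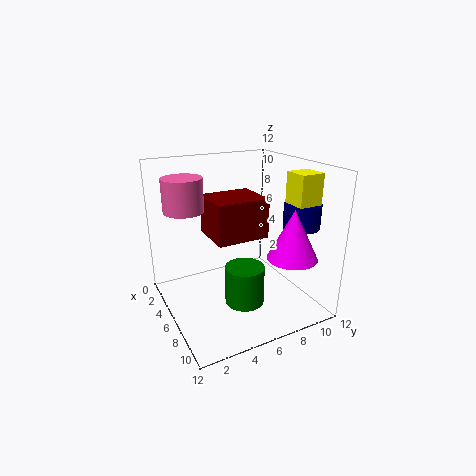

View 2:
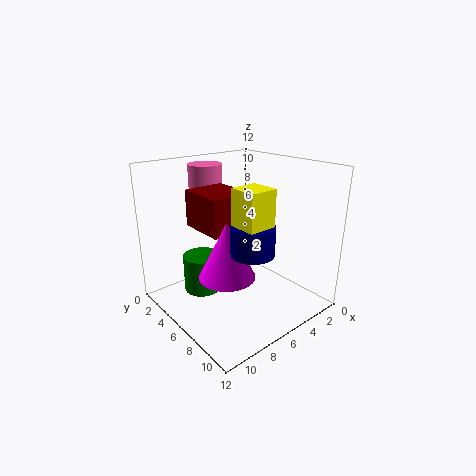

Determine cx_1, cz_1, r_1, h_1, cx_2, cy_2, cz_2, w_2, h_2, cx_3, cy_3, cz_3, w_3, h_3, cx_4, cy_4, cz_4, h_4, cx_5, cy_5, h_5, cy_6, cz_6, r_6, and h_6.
cx_1 = 6; cz_1 = 9; r_1 = 1.5; h_1 = 2.5; cx_2 = 7.5; cy_2 = 9.5; cz_2 = 8; w_2 = 2; h_2 = 3.5; cx_3 = 5.5; cy_3 = 3; cz_3 = 7; w_3 = 3.5; h_3 = 3; cx_4 = 9; cy_4 = 5; cz_4 = 2; h_4 = 3; cx_5 = 8.5; cy_5 = 10.5; h_5 = 2; cy_6 = 9; cz_6 = 5; r_6 = 2; h_6 = 4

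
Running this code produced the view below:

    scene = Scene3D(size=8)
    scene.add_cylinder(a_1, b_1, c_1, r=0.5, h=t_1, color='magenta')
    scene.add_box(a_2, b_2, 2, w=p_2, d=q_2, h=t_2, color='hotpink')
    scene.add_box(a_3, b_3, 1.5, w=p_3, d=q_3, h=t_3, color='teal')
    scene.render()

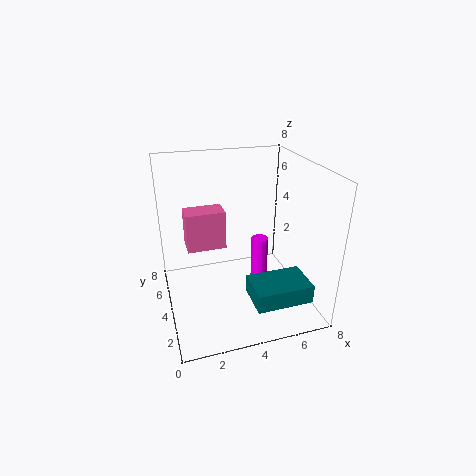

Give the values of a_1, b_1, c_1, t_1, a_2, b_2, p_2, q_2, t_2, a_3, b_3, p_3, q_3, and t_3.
a_1 = 5.5; b_1 = 4.5; c_1 = 0.5; t_1 = 3; a_2 = 1.5; b_2 = 6.5; p_2 = 2.5; q_2 = 1.5; t_2 = 2.5; a_3 = 4; b_3 = 0.5; p_3 = 3; q_3 = 2; t_3 = 1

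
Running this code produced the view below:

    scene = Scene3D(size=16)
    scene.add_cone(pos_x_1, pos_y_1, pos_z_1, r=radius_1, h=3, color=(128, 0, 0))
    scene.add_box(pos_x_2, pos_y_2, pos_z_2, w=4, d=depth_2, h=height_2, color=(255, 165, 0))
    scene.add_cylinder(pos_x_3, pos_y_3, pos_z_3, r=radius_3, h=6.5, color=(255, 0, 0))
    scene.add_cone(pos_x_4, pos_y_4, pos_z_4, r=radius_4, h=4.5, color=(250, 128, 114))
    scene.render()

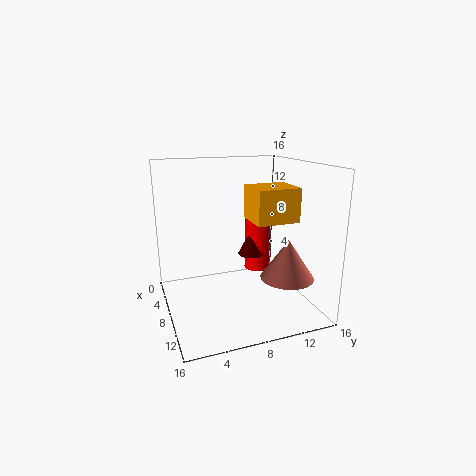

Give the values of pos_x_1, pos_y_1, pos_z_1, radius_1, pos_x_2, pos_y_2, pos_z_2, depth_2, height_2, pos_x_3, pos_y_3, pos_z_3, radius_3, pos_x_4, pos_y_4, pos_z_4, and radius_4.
pos_x_1 = 7; pos_y_1 = 10; pos_z_1 = 5.5; radius_1 = 1.5; pos_x_2 = 8.5; pos_y_2 = 8.5; pos_z_2 = 10.5; depth_2 = 4.5; height_2 = 3.5; pos_x_3 = 6.5; pos_y_3 = 11; pos_z_3 = 3.5; radius_3 = 1.5; pos_x_4 = 10.5; pos_y_4 = 13; pos_z_4 = 3.5; radius_4 = 3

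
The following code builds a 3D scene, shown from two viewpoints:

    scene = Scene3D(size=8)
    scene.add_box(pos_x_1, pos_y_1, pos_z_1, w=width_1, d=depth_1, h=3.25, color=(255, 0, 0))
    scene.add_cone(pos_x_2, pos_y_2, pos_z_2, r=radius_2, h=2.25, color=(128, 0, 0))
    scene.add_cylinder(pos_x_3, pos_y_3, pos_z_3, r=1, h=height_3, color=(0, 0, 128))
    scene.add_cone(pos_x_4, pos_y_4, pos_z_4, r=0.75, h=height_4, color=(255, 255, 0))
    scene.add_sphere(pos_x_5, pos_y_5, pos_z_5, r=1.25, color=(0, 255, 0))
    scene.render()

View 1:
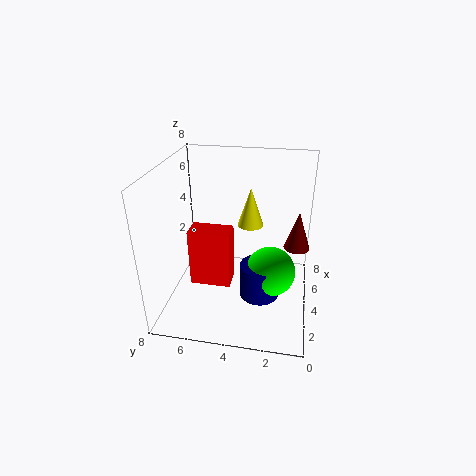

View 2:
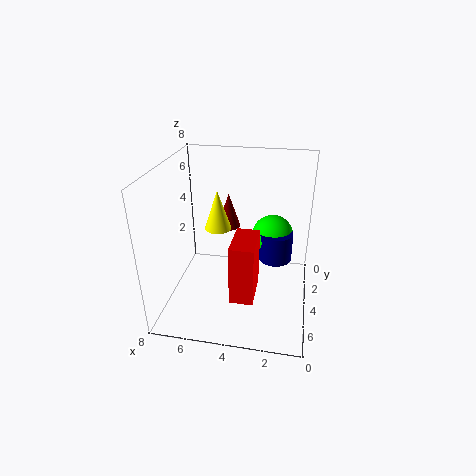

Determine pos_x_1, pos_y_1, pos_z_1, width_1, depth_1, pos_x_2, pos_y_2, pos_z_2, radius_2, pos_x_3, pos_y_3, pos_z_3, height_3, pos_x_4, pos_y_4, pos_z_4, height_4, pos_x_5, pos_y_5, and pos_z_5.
pos_x_1 = 2.75, pos_y_1 = 4.25, pos_z_1 = 1.5, width_1 = 1.25, depth_1 = 2.25, pos_x_2 = 5.25, pos_y_2 = 0.75, pos_z_2 = 3, radius_2 = 0.75, pos_x_3 = 2, pos_y_3 = 2.5, pos_z_3 = 2, height_3 = 1.75, pos_x_4 = 5.25, pos_y_4 = 3.5, pos_z_4 = 4.25, height_4 = 2.25, pos_x_5 = 2.25, pos_y_5 = 2, pos_z_5 = 3.25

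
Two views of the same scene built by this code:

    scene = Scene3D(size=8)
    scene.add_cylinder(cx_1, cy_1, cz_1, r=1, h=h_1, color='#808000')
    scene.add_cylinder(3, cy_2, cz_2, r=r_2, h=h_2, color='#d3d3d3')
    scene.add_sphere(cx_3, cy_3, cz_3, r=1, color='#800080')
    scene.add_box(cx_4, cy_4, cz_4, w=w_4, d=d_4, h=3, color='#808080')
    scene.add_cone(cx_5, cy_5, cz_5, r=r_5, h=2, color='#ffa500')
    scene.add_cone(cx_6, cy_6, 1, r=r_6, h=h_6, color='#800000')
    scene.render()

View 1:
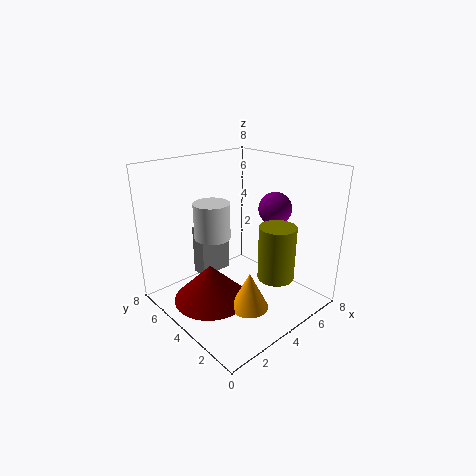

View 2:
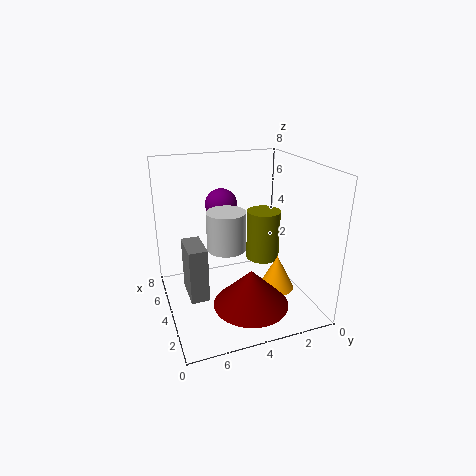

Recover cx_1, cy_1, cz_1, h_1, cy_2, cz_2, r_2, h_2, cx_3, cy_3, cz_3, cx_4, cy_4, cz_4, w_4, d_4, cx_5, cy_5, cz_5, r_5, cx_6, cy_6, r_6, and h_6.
cx_1 = 5, cy_1 = 2, cz_1 = 2, h_1 = 3, cy_2 = 5, cz_2 = 4, r_2 = 1, h_2 = 2, cx_3 = 7, cy_3 = 4, cz_3 = 5, cx_4 = 3, cy_4 = 6, cz_4 = 1, w_4 = 2, d_4 = 1, cx_5 = 3, cy_5 = 2, cz_5 = 1, r_5 = 1, cx_6 = 2, cy_6 = 4, r_6 = 2, h_6 = 2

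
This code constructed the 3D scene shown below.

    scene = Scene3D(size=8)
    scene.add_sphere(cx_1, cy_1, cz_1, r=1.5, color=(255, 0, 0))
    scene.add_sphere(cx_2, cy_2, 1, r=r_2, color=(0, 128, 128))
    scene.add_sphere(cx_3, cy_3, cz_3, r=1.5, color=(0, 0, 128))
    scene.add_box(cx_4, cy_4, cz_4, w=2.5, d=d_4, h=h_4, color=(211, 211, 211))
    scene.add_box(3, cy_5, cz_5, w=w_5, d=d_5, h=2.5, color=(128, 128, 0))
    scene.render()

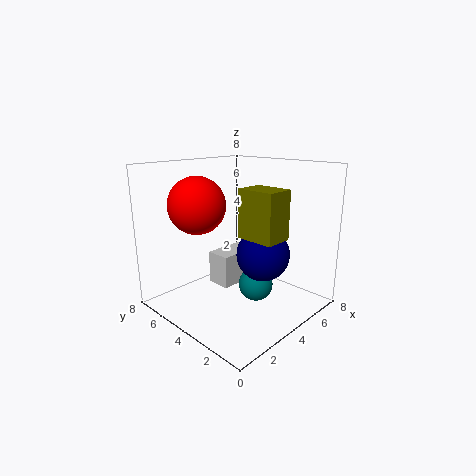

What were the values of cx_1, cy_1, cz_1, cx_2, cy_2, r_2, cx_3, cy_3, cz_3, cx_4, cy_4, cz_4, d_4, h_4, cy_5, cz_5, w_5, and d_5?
cx_1 = 2, cy_1 = 5, cz_1 = 6, cx_2 = 5, cy_2 = 3.5, r_2 = 1, cx_3 = 5, cy_3 = 3, cz_3 = 3, cx_4 = 4, cy_4 = 5, cz_4 = 0.5, d_4 = 1.5, h_4 = 2, cy_5 = 1, cz_5 = 4.5, w_5 = 1.5, d_5 = 2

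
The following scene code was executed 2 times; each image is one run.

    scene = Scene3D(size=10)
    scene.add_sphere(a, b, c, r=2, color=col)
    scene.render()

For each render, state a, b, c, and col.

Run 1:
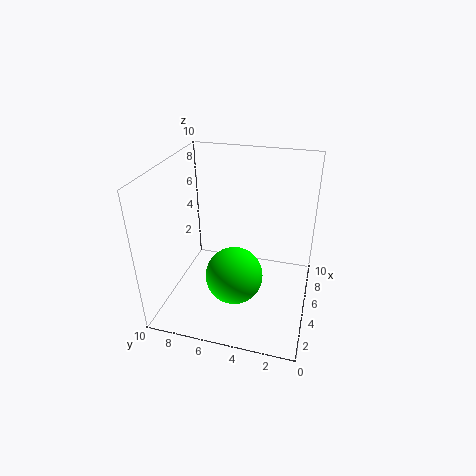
a = 4
b = 5
c = 2.5
col = 'lime'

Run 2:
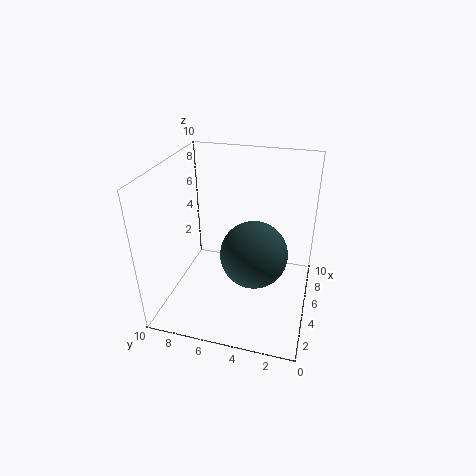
a = 2.25
b = 3.25
c = 5.75
col = 'darkslategray'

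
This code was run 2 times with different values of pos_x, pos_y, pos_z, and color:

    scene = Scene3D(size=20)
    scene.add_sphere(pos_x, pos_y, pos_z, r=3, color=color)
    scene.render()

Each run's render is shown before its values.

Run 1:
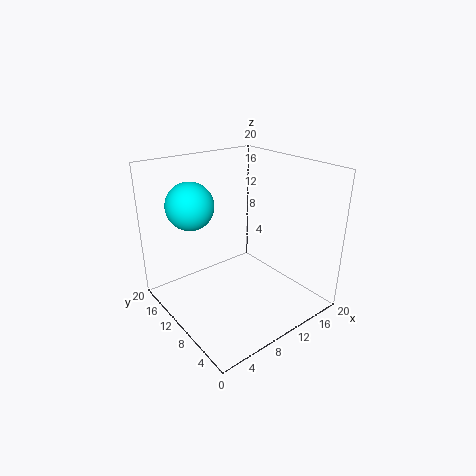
pos_x = 3.5, pos_y = 11.25, pos_z = 15.75, color = 'cyan'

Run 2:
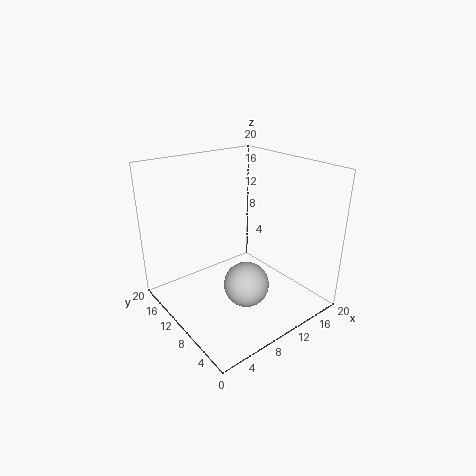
pos_x = 8.5, pos_y = 6.25, pos_z = 5, color = 'lightgray'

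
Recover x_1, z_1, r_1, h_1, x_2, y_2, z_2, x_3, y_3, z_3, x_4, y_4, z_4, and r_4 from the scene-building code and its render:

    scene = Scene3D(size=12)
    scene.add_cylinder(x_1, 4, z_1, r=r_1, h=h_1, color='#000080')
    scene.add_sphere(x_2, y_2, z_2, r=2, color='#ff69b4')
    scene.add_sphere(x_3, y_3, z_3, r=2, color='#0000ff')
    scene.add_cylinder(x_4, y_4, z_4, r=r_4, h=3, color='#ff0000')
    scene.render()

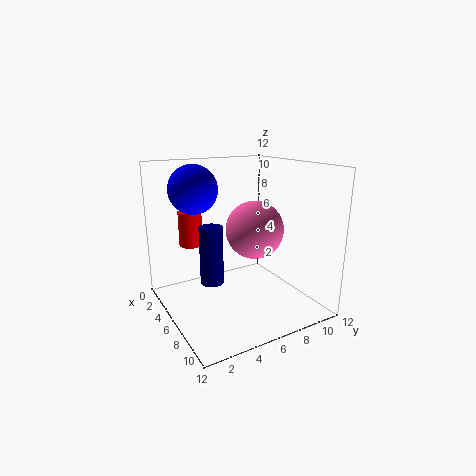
x_1 = 5; z_1 = 2; r_1 = 1; h_1 = 5; x_2 = 10; y_2 = 5; z_2 = 8; x_3 = 4; y_3 = 3; z_3 = 10; x_4 = 3; y_4 = 3; z_4 = 5; r_4 = 1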